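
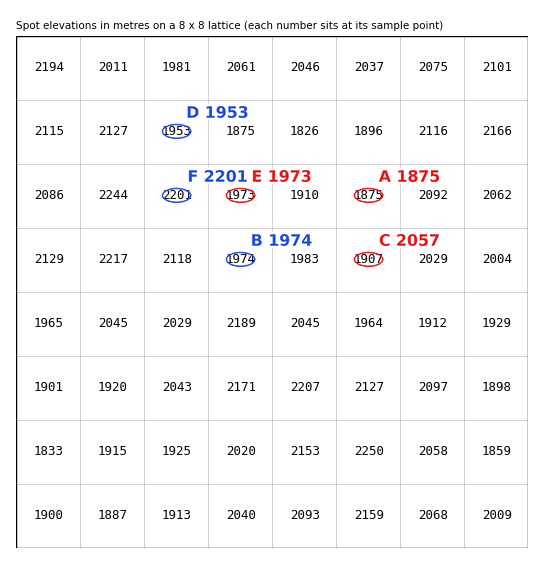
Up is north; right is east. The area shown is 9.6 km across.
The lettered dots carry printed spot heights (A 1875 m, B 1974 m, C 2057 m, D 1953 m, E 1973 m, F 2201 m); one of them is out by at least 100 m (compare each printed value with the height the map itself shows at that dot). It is C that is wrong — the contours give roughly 1907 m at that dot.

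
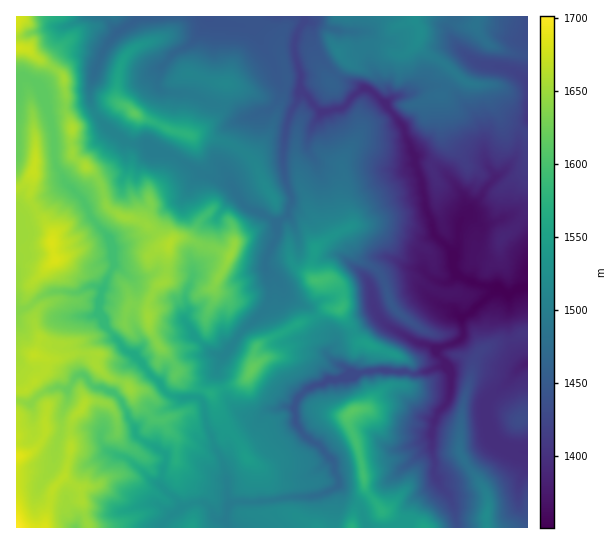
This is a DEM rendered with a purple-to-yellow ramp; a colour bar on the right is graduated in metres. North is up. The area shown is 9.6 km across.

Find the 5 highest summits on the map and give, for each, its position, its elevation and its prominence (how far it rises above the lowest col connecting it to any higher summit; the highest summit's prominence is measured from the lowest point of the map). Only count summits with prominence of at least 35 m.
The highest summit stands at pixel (51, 243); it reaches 1682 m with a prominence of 45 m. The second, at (253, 369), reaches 1618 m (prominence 68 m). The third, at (135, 114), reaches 1614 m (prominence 100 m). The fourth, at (351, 411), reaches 1611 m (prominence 113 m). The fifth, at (317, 281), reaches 1595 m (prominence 57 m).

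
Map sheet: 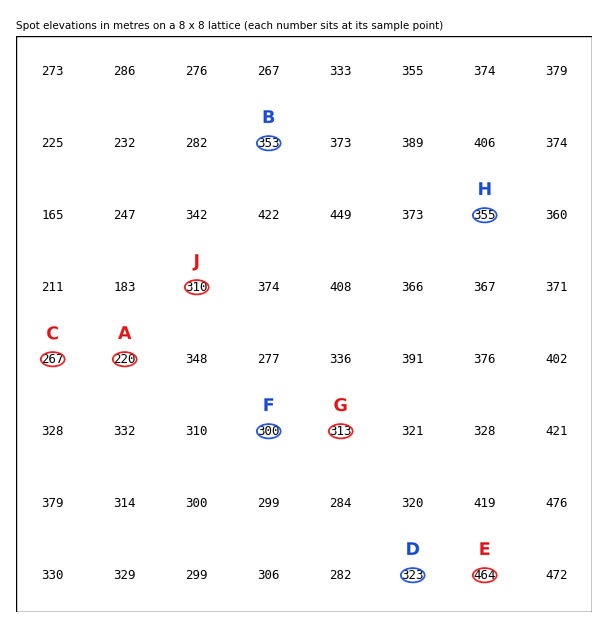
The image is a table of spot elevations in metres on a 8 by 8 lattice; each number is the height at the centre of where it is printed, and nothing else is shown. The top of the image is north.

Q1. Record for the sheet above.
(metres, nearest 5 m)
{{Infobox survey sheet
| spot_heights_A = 220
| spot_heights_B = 355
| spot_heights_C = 265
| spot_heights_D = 325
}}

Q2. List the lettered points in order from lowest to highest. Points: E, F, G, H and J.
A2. F J G H E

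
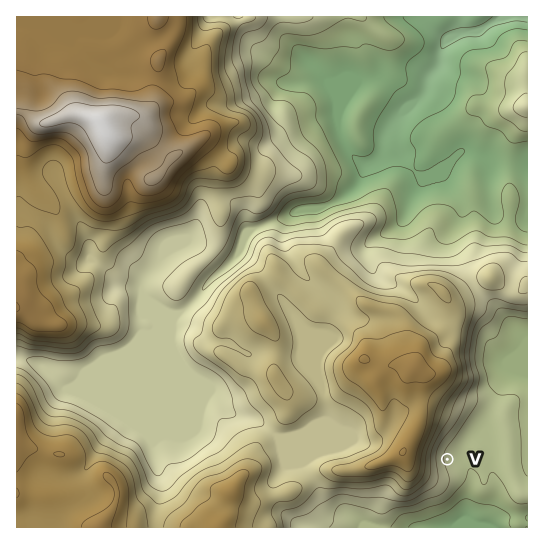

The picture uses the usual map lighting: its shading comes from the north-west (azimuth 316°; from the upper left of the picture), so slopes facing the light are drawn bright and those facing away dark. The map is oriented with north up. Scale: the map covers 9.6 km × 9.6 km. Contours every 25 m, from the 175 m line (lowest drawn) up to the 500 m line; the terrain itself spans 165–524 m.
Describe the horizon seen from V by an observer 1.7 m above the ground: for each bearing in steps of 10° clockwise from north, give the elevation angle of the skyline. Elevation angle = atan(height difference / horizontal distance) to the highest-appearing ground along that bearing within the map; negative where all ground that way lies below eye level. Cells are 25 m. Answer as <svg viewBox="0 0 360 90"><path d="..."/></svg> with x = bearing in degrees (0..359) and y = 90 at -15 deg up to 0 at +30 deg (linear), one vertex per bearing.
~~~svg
<svg viewBox="0 0 360 90"><path d="M0 50l10 4 10 3 10 3 10 1 10 0 10 0 10 0 10 0 10 0 10 0 10 0 10 0 10 2 10 1 10-2 10-1 10-2 10-2 10-3 10-2 10-2 10-3 10-2 10-3 10-3 10-2 10-2 10 0 10 0 10 0 10 1 10 2 10 3 10 3 10 4"/></svg>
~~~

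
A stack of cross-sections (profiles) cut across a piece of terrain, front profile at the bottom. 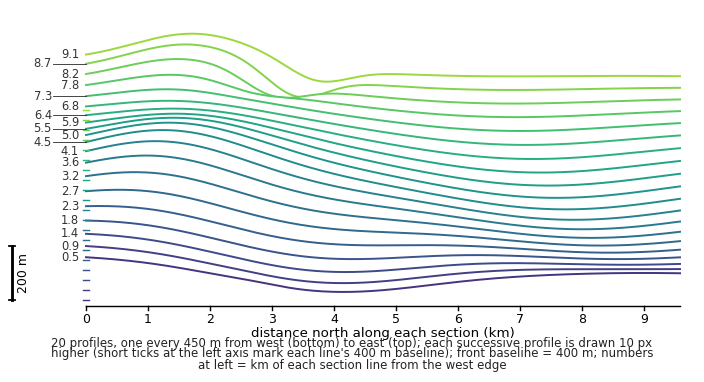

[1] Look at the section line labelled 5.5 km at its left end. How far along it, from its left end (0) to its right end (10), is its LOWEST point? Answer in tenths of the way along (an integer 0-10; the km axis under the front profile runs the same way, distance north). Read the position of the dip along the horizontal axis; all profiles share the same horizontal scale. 8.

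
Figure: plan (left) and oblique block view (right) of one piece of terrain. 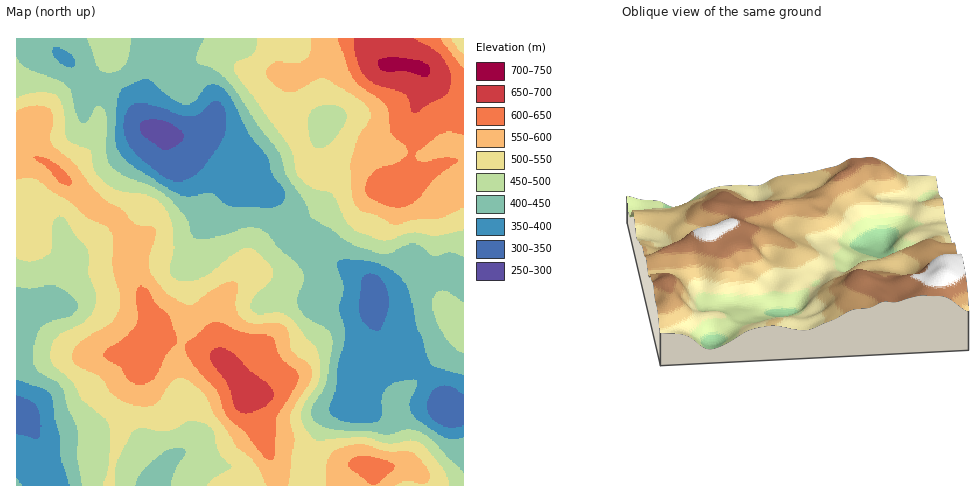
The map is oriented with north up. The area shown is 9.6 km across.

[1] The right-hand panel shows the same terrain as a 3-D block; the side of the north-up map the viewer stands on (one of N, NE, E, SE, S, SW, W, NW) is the E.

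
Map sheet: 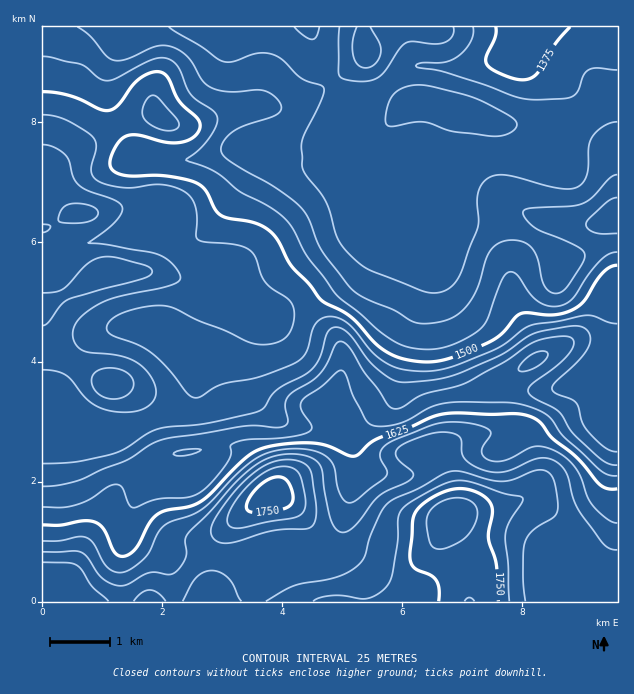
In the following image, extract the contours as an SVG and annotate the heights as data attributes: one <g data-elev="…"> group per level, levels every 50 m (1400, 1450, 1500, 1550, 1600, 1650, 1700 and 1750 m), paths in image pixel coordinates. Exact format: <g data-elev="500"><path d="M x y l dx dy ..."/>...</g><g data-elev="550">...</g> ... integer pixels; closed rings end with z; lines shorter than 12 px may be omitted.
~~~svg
<g data-elev="1400"><path d="M617 70l-19-2-8 1-6 5-6 16-6 7-9 2-28 1-20-3-31-13-42-13-26-4 1-3 5-1 24-1 12-6 7-7 6-7 2-8 0-7"/><path d="M319 27l-3 10-5 2-7-3-10-9"/></g><g data-elev="1450"><path d="M617 175l-7 3-17 18-10 7-12 3-41 2-7 3 3 8 9 9 39 17 7 4 3 4 1 5-3 6-19 27-9 2-4-1-4-4-4-8-5-24-8-11-11-4-13 0-9 4-6 7-5 9-9 30-6 10-7 9-9 7-11 4-15 2-12 0-22-13-29-12-12-7-30-39-6-11-8-22-9-12-23-19-42-23-13-11-1-4 1-6 10-12 10-6 30-9 8-5 1-3 0-4-6-8-6-4-7-3-33 2-18-5-9-7-10-17-5-7-9-7-9-3-8-1-7 2-30 13-12 0-6-5-17-20-12-8"/><path d="M357 27l-4 15 0 13 4 9 8 4 6-1 5-4 5-11-1-9-10-16"/></g><g data-elev="1500"><path d="M617 265l-6 2-7 5-8 9-12 20-13 10-18 4-26-2-6 0-5 3-12 15-10 8-28 13-20 7-21 3-24-4-12-5-10-7-30-31-28-15-13-17-17-18-13-24-9-10-15-8-25-5-8-2-6-6-10-20-6-6-12-4-21-4-41-1-7-2-6-4-2-6 3-10 6-12 7-5 11-1 26 7 13 1 14-3 8-8 2-6-2-6-19-19-10-22-5-5-9-2-13 5-9 8-15 20-9 5-9-1-20-10-12-4-25-3"/></g><g data-elev="1550"><path d="M617 452l-6-1-6-3-17-16-6-9-4-16-3-5-18-8-5-4 0-3 3-5 23-21 10-13 2-6 0-6-3-6-4-3-12-1-33 6-11 5-27 18-42 19-22 6-32 2-10-2-14-9-12-11-19-26-8-6-6-1-4 2-4 4-7 24-7 11-8 7-28 15-6 6-6 11-5 4-52 12-50 6-12 5-23 16-16 5-33 7-31 2"/><path d="M43 370l13 1 9 4 6 5 17 20 15 9 12 3 13 0 11-1 9-5 7-7 1-9-4-11-7-10-9-7-11-5-13-3-23-2-7-2-8-8-1-6 0-6 3-8 6-6 19-13 18-7 50-10 9-4 2-5-2-6-6-7-14-9-49-10-21-2 16-11 11-10 7-9 0-6-7-7-26-9-9-5-6-8-5-16-4-7-10-7-12-3"/></g><g data-elev="1600"><path d="M617 476l-9-1-9-6-36-33-11-16-5-5-12-6-15-5-17-2-57 1-16 5-30 15-15 3-12-1-5-2-3-5-12-22-7-21-5-5-4 2-14 13-18 12-4 5 0 7 10 15 1 3-1 3-5 3-12 3-47 4-15 4-2 3 1 9-6 10-17 20-12 9-11 3-28 1-24 9-5-5-6-16-3-2-4-1-8 3-18 13-12 4-15 3-19 0"/><path d="M177 456l15-2 9-4-8-1-14 2-5 2-1 1z"/><path d="M519 370l7 1 12-5 9-8 1-3-1-3-8-1-9 4-9 9z"/></g><g data-elev="1650"><path d="M617 523l-10-4-14-13-6-10-10-25-7-9-10-8-13-6-11-2-7 2-24 12-8 2-7-2-6-3-2-6 2-6 7-10-1-5-15-6-24-2-21 4-34 13-11 6-4 5-1 6 7 15 0 4-29 24-8 4-4-1-5-6-3-9-5-22-4-6-6-5-13-4-17-1-16 1-15 5-21 15-29 30-10 9-11 6-21 7-7 4-6 8-11 22-10 10-11 6-9 0-8-4-5-7-9-17-8-7-7 0-20 4-16 0"/></g><g data-elev="1700"><path d="M109 601l-17-14-10-17-5-5-9-2-25-1"/><path d="M166 601l-8-8-9-3-7 3-8 8"/><path d="M241 601l-12-22-8-6-9-2-9 1-6 5-6 8-8 16"/><path d="M525 601l-2-27 0-22 2-11 7-10 22-14 4-7-1-12-3-18-4-7-8-3-8 1-20 8-11 2-13-1-32-9-7 0-8 3-25 15-25 10-7 6-6 9-9 20-7 24-10 10-19 9-42 9-27 15"/><path d="M221 543l14-1 37-11 33-2 7-3 4-7 0-12-4-32-4-9-12-6-16 0-15 5-16 12-20 21-16 25-2 6 1 6 3 5z"/></g><g data-elev="1750"><path d="M498 601l-2-37-8-26 4-24-1-9-4-6-8-6-9-3-10-1-15 2-16 8-11 9-5 11-3 34 1 9 5 7 14 6 6 5 3 8 0 13"/><path d="M249 511l7 2 13-2 12-2 8-3 3-4 1-6-2-7-3-8-5-3-6-1-8 2-7 5-8 8-6 9-2 6z"/></g>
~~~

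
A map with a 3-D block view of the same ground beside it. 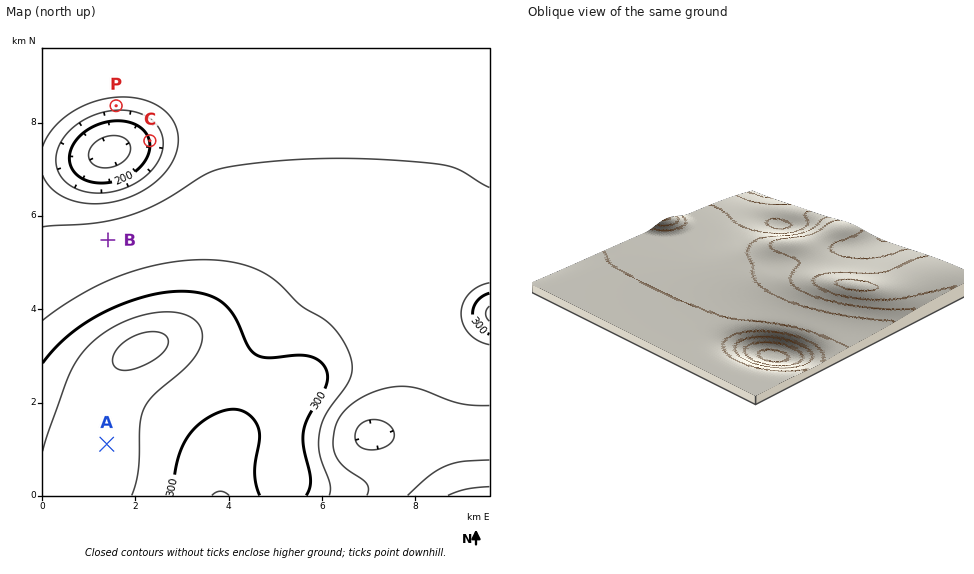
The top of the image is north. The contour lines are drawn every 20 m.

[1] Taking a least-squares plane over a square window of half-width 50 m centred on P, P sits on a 4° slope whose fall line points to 176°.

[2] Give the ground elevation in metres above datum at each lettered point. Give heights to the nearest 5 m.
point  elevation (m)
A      330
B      265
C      200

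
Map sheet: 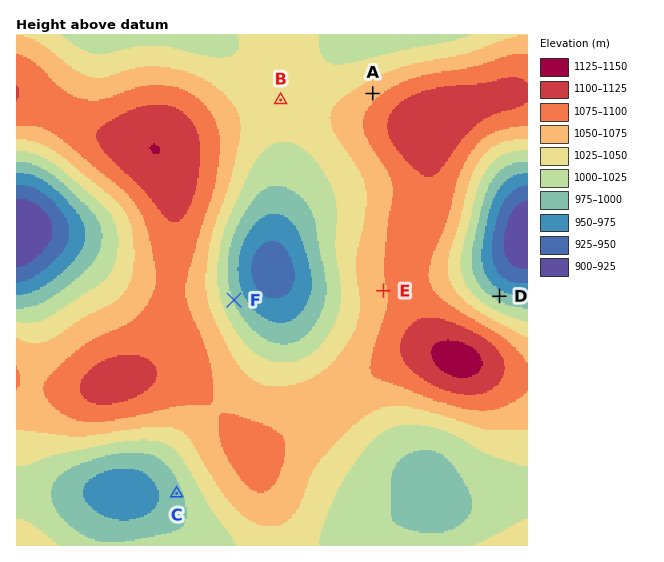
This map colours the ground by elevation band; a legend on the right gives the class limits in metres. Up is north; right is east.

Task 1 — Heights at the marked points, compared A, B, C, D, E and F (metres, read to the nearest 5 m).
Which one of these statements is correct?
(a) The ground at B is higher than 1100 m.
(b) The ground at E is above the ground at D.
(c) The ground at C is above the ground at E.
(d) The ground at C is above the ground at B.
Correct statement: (b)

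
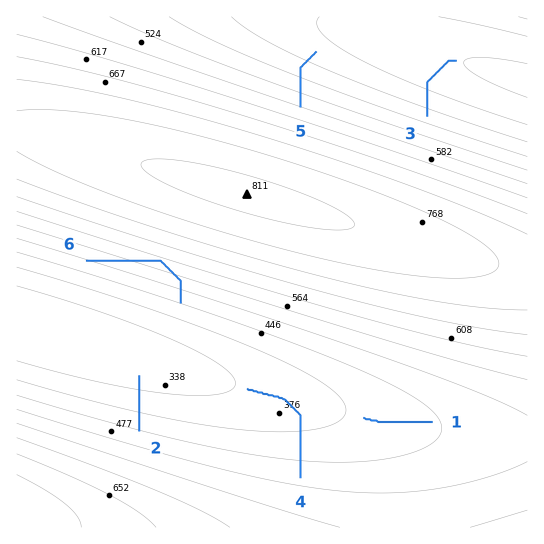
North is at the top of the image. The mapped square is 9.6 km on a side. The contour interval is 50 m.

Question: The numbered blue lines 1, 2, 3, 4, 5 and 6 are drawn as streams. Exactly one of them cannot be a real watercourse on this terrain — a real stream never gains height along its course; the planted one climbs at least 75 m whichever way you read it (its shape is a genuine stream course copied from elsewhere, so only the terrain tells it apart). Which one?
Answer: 6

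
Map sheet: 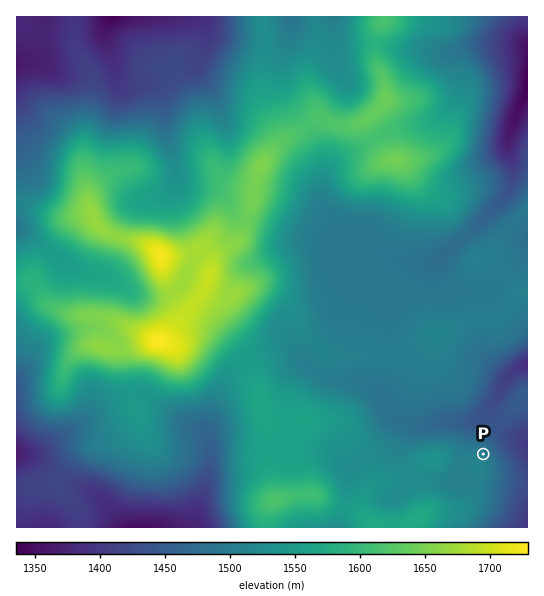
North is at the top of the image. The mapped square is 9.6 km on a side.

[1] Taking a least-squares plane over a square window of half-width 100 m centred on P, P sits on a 7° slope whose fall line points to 46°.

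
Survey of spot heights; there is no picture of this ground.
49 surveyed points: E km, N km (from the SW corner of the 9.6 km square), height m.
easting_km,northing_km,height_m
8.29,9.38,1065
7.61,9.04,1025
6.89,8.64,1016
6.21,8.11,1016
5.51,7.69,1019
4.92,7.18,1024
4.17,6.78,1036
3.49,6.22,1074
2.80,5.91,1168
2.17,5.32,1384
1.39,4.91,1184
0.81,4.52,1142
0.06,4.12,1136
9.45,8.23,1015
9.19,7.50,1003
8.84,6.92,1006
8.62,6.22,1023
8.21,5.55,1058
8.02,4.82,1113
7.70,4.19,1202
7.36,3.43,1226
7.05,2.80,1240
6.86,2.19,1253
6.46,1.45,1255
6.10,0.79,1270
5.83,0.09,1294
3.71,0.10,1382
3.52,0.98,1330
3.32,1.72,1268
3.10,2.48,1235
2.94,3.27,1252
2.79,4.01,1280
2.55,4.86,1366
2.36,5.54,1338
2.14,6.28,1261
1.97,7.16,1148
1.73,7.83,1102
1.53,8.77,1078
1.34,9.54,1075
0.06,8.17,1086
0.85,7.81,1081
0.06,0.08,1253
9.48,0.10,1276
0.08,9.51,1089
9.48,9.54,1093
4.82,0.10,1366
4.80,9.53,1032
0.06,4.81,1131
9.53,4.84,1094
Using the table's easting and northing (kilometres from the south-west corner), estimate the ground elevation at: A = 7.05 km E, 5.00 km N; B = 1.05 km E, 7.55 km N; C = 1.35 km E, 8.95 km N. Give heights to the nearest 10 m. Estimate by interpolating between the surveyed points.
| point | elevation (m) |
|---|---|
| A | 1080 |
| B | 1090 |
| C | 1080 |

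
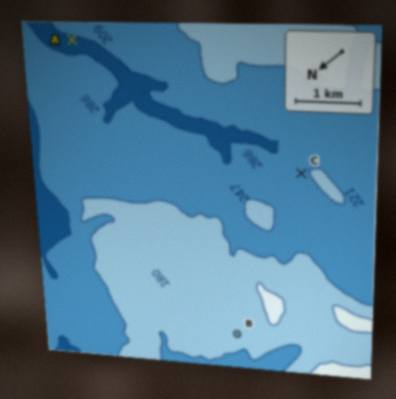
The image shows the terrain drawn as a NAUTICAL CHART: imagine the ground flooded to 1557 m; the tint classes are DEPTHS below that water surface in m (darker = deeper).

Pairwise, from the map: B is higher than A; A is lower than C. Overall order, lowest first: A C B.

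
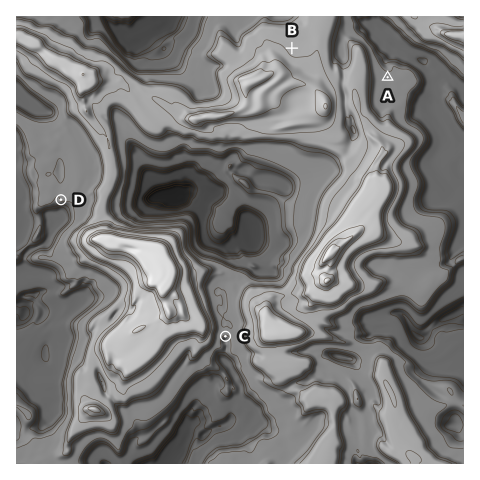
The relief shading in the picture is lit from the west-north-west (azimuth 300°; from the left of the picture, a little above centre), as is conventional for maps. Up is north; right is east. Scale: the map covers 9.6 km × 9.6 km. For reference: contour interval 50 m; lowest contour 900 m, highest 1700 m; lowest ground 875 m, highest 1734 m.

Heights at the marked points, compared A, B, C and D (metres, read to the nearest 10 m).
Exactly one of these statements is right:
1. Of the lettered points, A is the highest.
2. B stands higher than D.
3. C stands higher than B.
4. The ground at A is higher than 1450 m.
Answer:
2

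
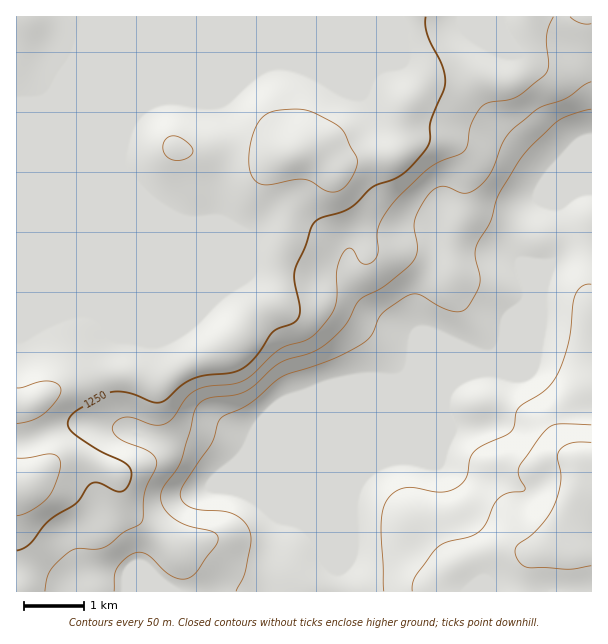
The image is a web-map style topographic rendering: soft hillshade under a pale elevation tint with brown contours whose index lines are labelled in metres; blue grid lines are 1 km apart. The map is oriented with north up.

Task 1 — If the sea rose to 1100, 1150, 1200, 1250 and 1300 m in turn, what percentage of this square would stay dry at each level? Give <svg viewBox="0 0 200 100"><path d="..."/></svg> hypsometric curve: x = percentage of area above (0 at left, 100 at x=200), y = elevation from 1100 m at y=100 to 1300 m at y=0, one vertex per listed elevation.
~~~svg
<svg viewBox="0 0 200 100"><path d="M152 100l-24-25-23-25-22-25-76-25"/></svg>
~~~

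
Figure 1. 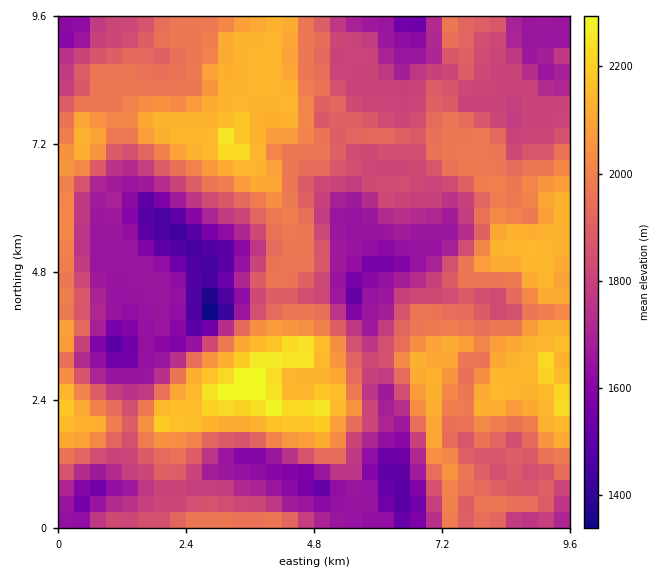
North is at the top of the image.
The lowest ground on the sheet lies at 1330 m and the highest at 2300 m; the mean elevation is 1880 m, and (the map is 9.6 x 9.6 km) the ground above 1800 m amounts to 65.9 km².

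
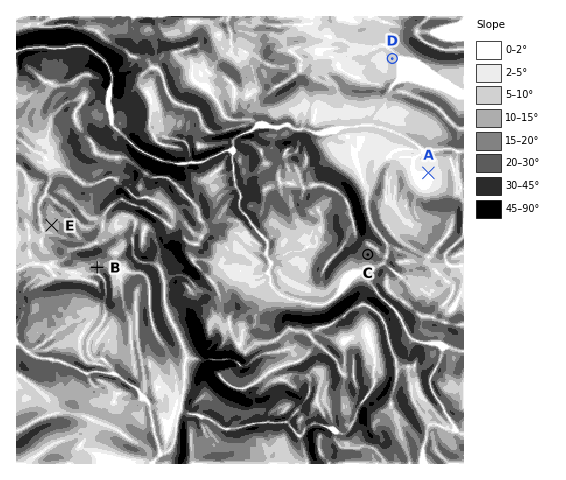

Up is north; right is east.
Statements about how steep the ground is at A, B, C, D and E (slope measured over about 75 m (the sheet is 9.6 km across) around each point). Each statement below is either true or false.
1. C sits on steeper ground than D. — true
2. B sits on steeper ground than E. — true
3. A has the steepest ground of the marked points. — false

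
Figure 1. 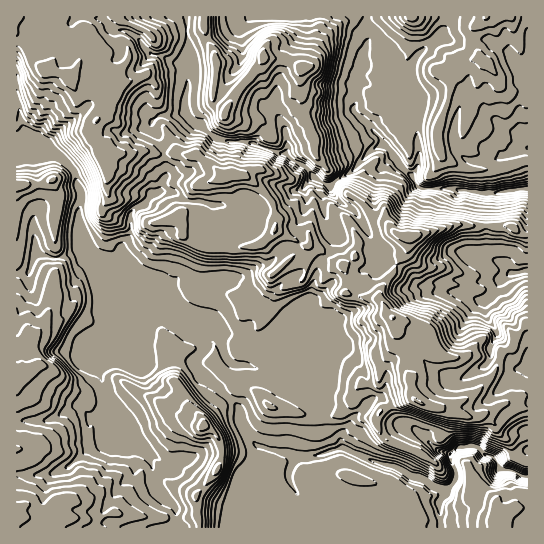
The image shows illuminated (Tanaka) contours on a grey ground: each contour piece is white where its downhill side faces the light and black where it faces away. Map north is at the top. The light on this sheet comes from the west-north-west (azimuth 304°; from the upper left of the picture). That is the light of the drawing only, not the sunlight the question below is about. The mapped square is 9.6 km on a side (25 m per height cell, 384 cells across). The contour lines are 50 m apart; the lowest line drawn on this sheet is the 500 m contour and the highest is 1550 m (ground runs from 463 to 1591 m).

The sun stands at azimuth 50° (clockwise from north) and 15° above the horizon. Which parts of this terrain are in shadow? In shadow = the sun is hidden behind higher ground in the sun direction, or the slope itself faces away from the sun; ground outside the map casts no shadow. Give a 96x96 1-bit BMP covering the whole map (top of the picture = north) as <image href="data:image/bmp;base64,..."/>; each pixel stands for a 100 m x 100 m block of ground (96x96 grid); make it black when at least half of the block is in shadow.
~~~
<image width="96" height="96" href="data:image/bmp;base64,Qk2+BAAAAAAAAD4AAAAoAAAAYAAAAGAAAAABAAEAAAAAAIAEAAATCwAAEwsAAAIAAAAAAAAA////AAAAAAAAAAADwAAAAAAAmYAAAAADwAAAAAAAiAAAAAAHgAAAAAABgAAAAAAHgAAAAAABoIAAAAAPwAAAAAAB4IAAAAAPgAAAAAAB4AAAAAAfAAAAAAAB4AAAAAAQAAAAAAB/8AAAAAAgAAAAAAH/+AAAAAAAGAAAAAf/eH4AAAAAGAAAAH//cP8AAABw+AAAB//+cP8AAAA/+AAAH//8//wAAAB//AAOf//z//gAAAD//AAff//P//gAAAH//AMAH/////gAAAP//AwAH/////AAAAf/+BgAD////+AAAAf74DwAD////8AAAAfwAH/4P////wMAAAfwAH/4A///+AEAAAfwAH8AAf//AAAAAAfgAH4ABP/4AAAAAA/AAHwADv/gAAAAAB8AAfgAAP/AAAAAADwAAYAAAP+AAAAAAHgcAwAABP+AAAAAAGAYBgAAD/+AAAAAAAAACAAAP/eAAAAAAAAAEAAAf/cAAAAAAAAAAAAAf/cGAAAAAAAAAAAAf+MGAMAAAAAAAAAAf/8AAEAAAAAAAAAAf/wAAEAAAAAAAAAAf/wAAEAAAAAAAAAAf/wAAHgAAAAAAAAEf/wAAHgAAAAAAAAH//wAAHAAAAAAAAAH//wAAGYAAAAAAAAD//wAAEwAAAAAAQAD//AAAAgAAAAAAMAH//gAAAAAAAAAAP/v//AAAAIAAAAAAH///AAAAAAAAAH/4D//8AAAAAAAAA///78B+AAAAAAAAB////8A/AAAAAAAAB////4A/AAwAAAAA/////wAWAAgAA8AA/////4AAAAAACEGAf////4AABwAA/wPff////4AAB8AD/4Of///4AwAAD+Af/8cf///gAAABz/A//8ef//+AAAABz8B//4c///4AAAADj4AHvwY///YAAAADnwAAAAA/8cAAAAADOAAAAAA/wYAAAAAAMAAAAAA/wAAAAAAA8gAAAAA/wBAAAEAD4AAAAAB/4AH+AYAHwAAAAAB/4A//3wAHAAA//AF/4Bf//wAGAA///4E/4AfBvAz6AA///8A/4AYAEGD4AB+//8f/4Af8AAD4AD4eAA//wAf8AAPwAH8AAB//wAf4AAfgAP+AAD//gAPAAA/AAP+AAD//gAAAAH/AAe+AAD//AAAAA/+AA++AAD//AAAD/88AA8+AAD/+AAAf/48AB4eAAD/+AAAfyA4ADwcAAD/8AAA/wB4ADgcAAD/+AAB/gBwAPAMAAD/8AAB/gAwAOAAAAD/4AAB/ABgAIAAAAD/4ADB+ABgAIAAAAD/4ADB+ABgAIAAAAD/4ADB+ADgAIAfAAD/wADB+ADwAAAfAAD/wAAB+AD4AAA/AED9AAAB+AB4AAAeAAD4AAAA+GB4AAAcAADwAAAA+HB4AAAIAADgAAAA+DwAAMAAAADAAADA+DwAAPgAAADAAAHw8BwAAH8AAACAAAHA8AwAAH/AAAAAAAOB4AAAAD/wMAAAAAeB4AAAAD/wOAgAAH4A4AAAAD/wAAgAAHgA4AAAAD/gAAgAAOAAYAAAAB/AAAA="/>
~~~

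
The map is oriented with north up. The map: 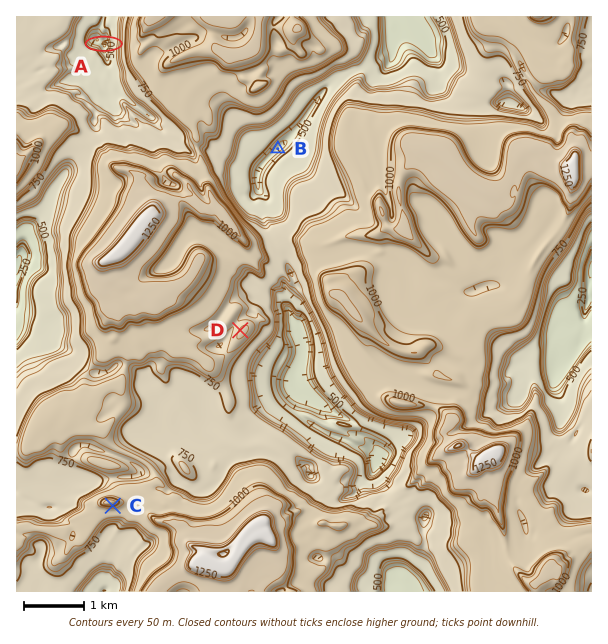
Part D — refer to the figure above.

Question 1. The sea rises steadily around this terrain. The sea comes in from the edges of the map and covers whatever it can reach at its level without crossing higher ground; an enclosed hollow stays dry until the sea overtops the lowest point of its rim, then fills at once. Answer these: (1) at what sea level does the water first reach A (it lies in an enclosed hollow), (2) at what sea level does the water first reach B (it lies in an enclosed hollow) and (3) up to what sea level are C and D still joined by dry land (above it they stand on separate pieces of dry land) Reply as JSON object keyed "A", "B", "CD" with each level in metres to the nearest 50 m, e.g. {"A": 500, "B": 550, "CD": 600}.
{"A": 500, "B": 550, "CD": 850}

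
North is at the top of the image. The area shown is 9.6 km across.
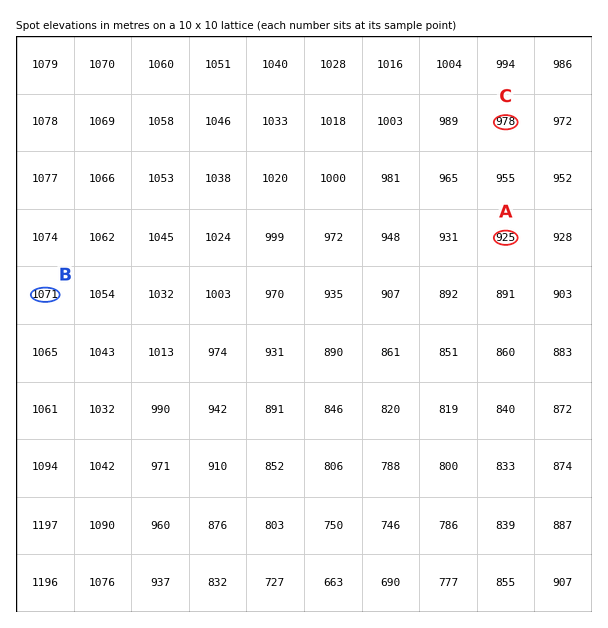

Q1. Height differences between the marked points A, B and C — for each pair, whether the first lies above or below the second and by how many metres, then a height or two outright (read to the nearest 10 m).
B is above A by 150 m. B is above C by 90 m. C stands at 980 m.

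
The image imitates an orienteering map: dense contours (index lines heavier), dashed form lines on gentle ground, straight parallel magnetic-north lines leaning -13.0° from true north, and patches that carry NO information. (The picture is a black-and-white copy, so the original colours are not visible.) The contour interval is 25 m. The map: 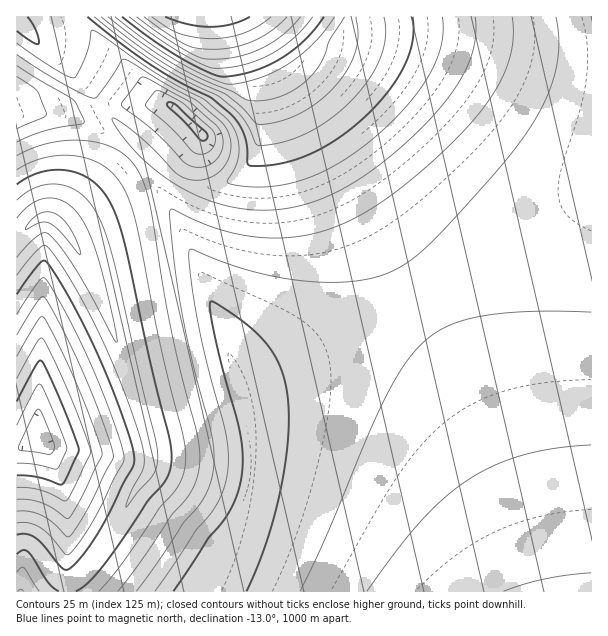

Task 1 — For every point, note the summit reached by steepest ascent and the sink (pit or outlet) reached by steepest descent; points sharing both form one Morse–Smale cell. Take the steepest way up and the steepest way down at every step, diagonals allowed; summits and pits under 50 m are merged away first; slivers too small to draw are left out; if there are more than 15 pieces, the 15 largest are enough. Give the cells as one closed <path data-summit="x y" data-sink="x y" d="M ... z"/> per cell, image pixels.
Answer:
<path data-summit="591 591" data-sink="195 591" d="M591 192l-19 13-69 39-122 74-72 36-69 29 13 57 0 36-3 16-14 33-16 23-22 39-1 5 395-1z"/><path data-summit="209 17" data-sink="195 591" d="M591 16l-355 1 23 66 1 57-8 22-12 13-15 9-10 3-20 0-21-9-31-30-9 10 28 34 26 51 26 63 25 78 90-40 52-26 122-74 69-39 20-14z"/><path data-summit="53 219" data-sink="195 591" d="M134 157l-62 55-11 13 18 26 24 52 42 125 6 34-3 11-16 22-14 27-20 30-21 25-10 5 1 10 127 0 49-82 9-34 0-36-3-18-36-116-20-49-24-50-18-28z"/><path data-summit="53 219" data-sink="38 438" d="M48 217l-6 0-10 6-16 16 0 304 8-2 8 3 11 13 9 15 7 6 9 4 9-5 11-11 26-36 18-35 16-22 3-18-3-17-16-54-41-109-23-41-11-12z"/><path data-summit="209 17" data-sink="201 134" d="M236 16l-219 0-1 8 62 54 16 15 8 15 72 70 21 9 20 0 19-7 13-12 11-18 2-10-1-57z"/><path data-summit="53 219" data-sink="17 116" d="M53 114l-29 0-8 2 1 122 15-15 10-6 11 1 7 6 73-66-13-14-27-18-24-10z"/><path data-summit="209 17" data-sink="17 116" d="M18 25l-2 1 0 88 37 0 30 7 30 17 21 19 8-10-40-39-8-15-16-15z"/><path data-summit="53 219" data-sink="21 591" d="M24 541l-8 4 0 46 50 1 1-10-8-4-7-6-9-15-11-13z"/>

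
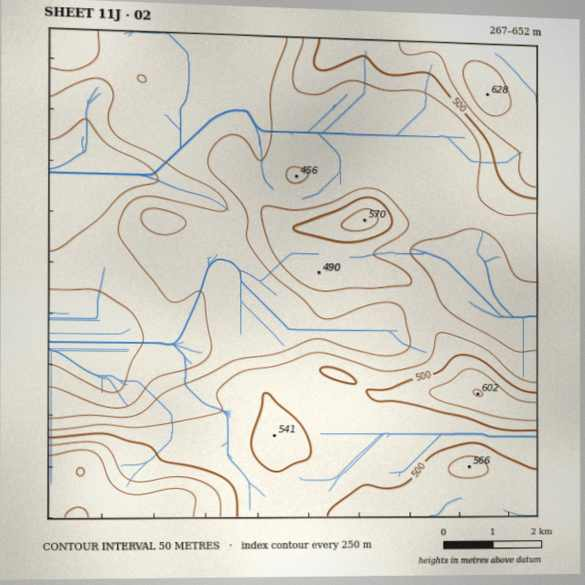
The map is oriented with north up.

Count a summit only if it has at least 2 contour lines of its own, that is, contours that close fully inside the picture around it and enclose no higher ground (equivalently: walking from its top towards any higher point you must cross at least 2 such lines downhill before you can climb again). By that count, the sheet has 1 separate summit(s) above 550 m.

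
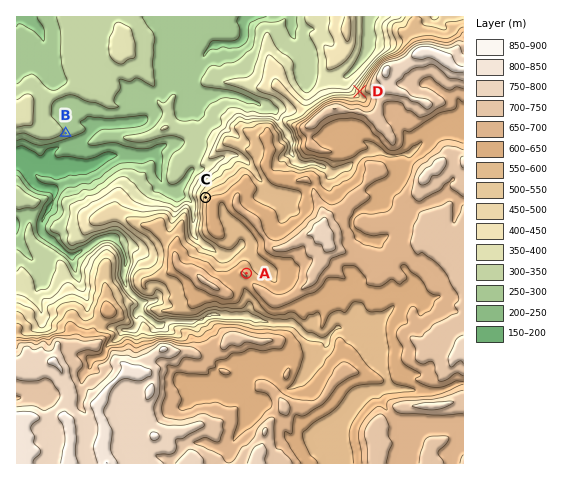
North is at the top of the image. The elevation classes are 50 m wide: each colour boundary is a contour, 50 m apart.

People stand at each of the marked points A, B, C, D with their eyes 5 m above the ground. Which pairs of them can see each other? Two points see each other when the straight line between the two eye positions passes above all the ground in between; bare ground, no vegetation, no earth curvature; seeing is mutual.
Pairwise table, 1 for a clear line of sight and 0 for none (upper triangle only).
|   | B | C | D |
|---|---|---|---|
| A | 0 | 0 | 0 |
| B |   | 1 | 1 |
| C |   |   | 0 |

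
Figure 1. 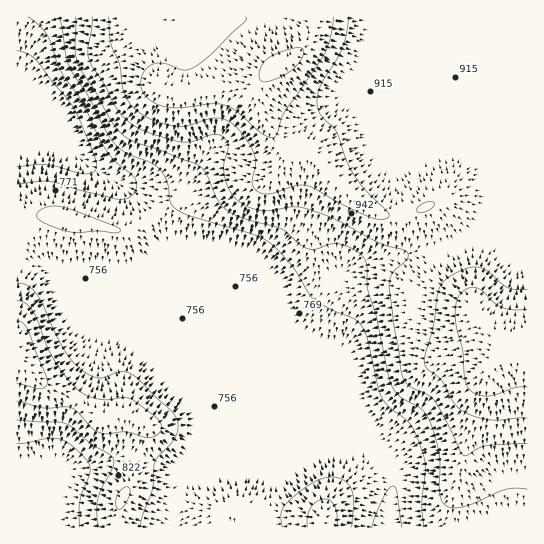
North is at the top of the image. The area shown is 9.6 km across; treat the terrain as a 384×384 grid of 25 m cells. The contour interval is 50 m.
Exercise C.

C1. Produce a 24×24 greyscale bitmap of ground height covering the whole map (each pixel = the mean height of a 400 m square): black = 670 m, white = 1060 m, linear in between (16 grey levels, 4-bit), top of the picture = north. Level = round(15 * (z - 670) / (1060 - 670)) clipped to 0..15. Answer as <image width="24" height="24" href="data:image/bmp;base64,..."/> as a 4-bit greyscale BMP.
<image width="24" height="24" href="data:image/bmp;base64,Qk2WAQAAAAAAAHYAAAAoAAAAGAAAABgAAAABAAQAAAAAACABAAATCwAAEwsAABAAAAAAAAAAAAAAABEREQAiIiIAMzMzAERERABVVVUAZmZmAHd3dwCIiIgAmZmZAKqqqgC7u7sAzMzMAN3d3QDu7u4A////ACIkZkNFVVeGQ0Z2ZiIkZ1REVEZ2Q0Z3dyIjVlMzMzRVQ0aIdyI0VlQzMzMzM0aJiERGd3UzMzMzNFeaqmd3h2QzMzMzRWiru4h2ZkMzMzMzRoq93ahlVDMzMzMzR6vN7pdUQzMzMzMzWKvN7oZDMzMzMzREaKvN7nQzMzMzMzRWeavN3FQzMzMzM0Vmeaq8ukQzMzMzM1ZmeJqqqVRVVEM0RWd3mZqZmVVVVEVWeIiau7qqmUREM0Vnmqq7uquqmSIhI0Zoq8vLqqqqmQABNWeIq8zLqZmZmQACaJqpvdy6mZmZmQAUiszM3ty6mZmZmQAmnN3d7uyqmZmZmQJYrN3d7/66mZmZmSNpvMzd3u7amZmZmTRpvMzd3d7bmZmZmQ=="/>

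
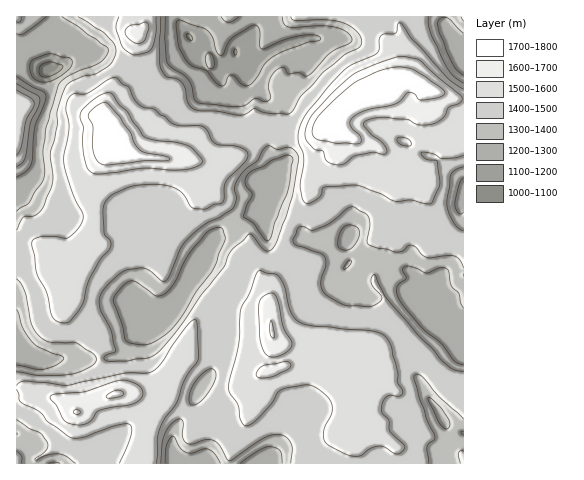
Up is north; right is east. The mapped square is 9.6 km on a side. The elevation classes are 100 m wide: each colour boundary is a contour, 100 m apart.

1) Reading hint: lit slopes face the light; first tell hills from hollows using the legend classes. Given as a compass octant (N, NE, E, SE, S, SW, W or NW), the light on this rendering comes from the W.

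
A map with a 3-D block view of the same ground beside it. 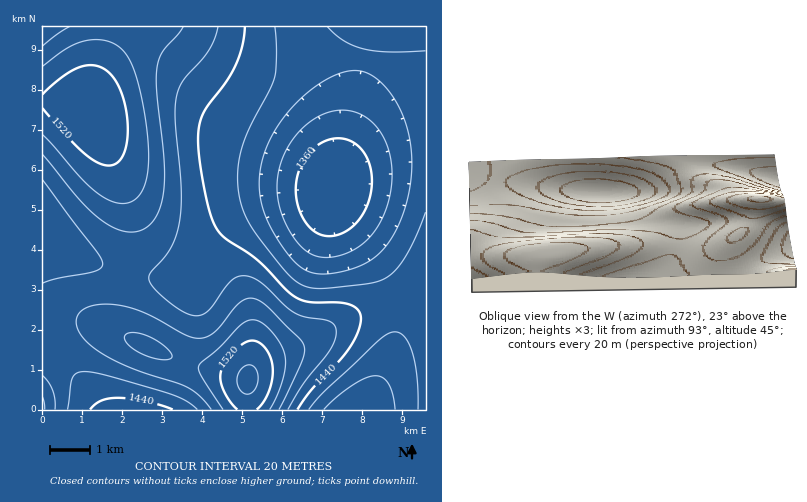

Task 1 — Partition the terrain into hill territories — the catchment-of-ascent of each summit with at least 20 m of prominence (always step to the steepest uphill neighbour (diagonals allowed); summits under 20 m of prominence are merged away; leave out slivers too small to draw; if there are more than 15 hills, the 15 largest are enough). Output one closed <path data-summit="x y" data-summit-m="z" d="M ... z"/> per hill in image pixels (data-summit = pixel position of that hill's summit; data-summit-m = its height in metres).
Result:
<path data-summit="248 380" data-summit-m="1545" d="M426 26l-55 0-14 68-24 96-15 8-58 14-24 12-19 16-14 28-7 9-10 3-22-1-48-9-34-12-40-22 0 108 30 26 30 40 324 0z"/><path data-summit="84 106" data-summit-m="1533" d="M370 26l-328 0 0 208 24 16 42 18 40 9 38 3 10-3 4-5 17-32 19-16 30-14 44-10 20-7 4-7 19-76z"/><path data-summit="42 408" data-summit-m="1504" d="M44 345l-2 65 58 0-28-40z"/>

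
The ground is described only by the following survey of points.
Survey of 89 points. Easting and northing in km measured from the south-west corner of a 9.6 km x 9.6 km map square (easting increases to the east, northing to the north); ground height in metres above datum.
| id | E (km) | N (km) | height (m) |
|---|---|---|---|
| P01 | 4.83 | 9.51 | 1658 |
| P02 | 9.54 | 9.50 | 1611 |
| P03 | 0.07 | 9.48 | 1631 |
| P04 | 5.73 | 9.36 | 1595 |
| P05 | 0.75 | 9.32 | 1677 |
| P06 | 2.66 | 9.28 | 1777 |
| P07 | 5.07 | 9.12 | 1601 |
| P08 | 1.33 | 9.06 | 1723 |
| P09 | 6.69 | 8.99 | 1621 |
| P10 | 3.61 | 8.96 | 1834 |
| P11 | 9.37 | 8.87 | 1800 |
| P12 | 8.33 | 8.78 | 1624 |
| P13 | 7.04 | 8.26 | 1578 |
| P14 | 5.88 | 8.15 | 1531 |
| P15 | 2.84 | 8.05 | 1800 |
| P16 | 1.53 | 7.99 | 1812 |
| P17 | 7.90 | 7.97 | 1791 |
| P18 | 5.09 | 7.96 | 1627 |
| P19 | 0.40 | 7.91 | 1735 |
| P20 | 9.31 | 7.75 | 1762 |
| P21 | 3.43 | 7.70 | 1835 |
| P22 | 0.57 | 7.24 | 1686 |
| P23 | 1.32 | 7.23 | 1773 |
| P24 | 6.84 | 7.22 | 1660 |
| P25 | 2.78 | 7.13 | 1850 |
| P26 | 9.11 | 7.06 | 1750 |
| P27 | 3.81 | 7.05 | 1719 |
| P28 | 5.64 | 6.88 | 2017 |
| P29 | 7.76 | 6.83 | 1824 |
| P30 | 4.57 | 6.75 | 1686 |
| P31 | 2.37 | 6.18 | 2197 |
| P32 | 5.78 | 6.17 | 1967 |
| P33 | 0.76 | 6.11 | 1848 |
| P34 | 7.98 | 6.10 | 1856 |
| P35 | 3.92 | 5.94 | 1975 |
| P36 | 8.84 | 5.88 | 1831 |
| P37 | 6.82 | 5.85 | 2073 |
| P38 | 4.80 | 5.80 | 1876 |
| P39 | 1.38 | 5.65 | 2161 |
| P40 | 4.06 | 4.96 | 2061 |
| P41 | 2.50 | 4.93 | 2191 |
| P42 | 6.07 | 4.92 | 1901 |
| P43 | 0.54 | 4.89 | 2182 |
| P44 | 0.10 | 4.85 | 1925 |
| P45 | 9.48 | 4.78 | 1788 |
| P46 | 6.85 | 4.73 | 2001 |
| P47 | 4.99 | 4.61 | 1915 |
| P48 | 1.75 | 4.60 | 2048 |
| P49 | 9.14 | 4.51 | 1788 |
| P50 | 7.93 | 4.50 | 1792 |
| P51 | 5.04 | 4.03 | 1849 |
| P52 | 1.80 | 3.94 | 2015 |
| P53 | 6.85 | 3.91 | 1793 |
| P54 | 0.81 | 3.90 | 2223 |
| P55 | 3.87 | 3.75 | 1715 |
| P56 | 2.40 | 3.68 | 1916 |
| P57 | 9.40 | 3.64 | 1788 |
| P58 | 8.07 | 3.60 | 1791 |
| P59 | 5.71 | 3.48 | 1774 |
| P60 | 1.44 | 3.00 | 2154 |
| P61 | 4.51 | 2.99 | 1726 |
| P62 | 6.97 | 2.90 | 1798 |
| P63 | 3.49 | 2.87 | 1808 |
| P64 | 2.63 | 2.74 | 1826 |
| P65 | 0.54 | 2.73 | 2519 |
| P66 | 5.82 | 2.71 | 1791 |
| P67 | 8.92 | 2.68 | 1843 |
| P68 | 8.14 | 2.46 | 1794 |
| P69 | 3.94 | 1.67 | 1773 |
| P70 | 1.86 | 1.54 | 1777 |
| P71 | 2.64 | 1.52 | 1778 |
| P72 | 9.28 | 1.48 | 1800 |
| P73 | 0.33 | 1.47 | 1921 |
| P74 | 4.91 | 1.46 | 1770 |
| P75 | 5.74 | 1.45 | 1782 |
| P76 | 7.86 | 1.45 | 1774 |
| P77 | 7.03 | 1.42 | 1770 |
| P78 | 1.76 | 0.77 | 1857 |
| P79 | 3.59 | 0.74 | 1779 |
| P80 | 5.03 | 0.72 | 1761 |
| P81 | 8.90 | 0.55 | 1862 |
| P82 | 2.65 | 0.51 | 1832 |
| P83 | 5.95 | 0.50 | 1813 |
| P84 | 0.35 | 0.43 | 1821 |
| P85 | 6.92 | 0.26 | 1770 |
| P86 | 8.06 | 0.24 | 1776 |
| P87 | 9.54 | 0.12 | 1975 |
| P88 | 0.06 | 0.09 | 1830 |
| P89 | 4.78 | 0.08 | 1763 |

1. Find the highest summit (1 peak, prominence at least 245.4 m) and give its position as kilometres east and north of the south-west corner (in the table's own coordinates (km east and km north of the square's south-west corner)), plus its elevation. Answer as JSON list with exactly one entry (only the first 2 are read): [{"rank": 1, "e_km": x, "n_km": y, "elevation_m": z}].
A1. [{"rank": 1, "e_km": 0.44, "n_km": 2.81, "elevation_m": 2536}]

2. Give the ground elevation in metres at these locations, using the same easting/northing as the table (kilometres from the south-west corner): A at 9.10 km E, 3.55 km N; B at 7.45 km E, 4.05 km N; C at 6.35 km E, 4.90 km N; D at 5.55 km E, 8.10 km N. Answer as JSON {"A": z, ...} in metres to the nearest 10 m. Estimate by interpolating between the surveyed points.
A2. {"A": 1790, "B": 1790, "C": 2020, "D": 1510}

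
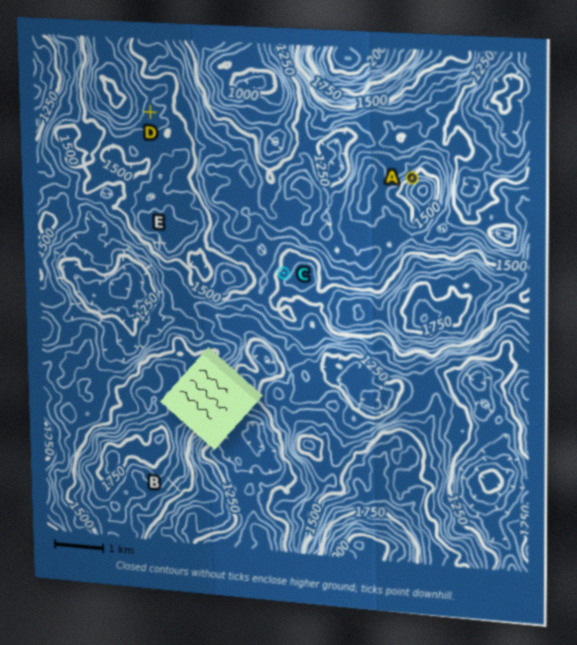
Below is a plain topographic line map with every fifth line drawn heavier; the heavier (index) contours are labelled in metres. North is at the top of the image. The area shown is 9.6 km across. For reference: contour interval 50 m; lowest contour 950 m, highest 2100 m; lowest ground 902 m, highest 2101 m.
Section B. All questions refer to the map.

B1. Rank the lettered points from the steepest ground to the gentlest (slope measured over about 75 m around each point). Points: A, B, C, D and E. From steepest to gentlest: A B E C D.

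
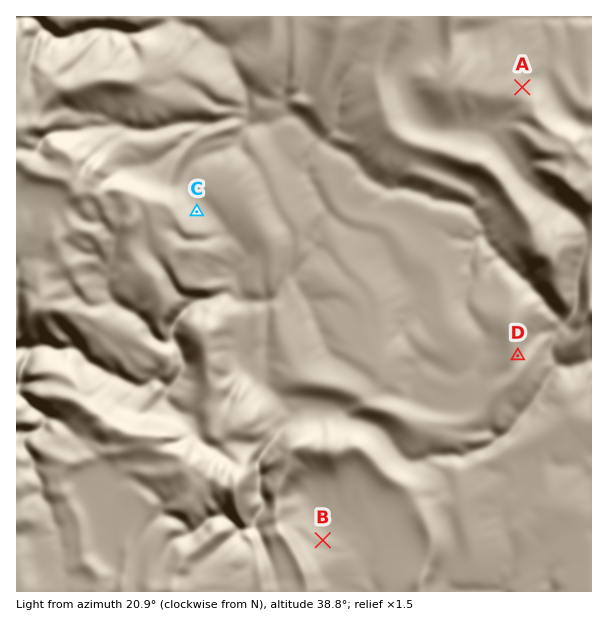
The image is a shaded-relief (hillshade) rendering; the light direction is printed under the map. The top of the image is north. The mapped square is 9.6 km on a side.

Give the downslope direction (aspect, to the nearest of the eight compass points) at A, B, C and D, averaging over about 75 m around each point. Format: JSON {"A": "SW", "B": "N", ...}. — {"A": "NE", "B": "NE", "C": "NE", "D": "E"}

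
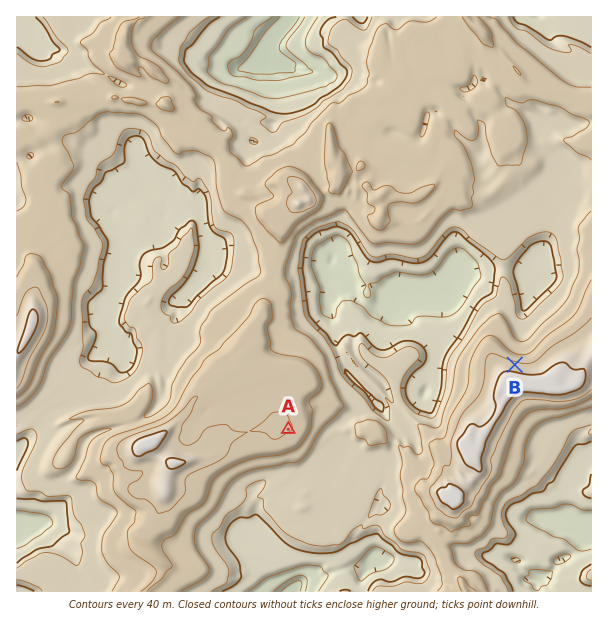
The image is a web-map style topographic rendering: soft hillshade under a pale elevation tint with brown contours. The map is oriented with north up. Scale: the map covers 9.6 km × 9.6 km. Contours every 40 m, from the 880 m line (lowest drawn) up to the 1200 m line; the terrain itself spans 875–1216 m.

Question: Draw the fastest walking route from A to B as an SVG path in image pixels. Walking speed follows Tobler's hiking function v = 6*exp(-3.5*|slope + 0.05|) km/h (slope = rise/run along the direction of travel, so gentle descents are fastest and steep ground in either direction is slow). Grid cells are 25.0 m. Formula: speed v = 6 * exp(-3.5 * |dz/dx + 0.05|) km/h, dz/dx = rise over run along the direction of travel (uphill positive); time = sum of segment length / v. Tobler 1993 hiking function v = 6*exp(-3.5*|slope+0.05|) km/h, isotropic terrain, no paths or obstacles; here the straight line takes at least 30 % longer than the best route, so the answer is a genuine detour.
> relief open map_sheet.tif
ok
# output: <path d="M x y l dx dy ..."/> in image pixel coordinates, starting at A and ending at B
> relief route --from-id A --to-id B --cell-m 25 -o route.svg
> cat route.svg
<path d="M288 429l6 3 6 0 3 2 3-2 6-6 3-1 6 0 18-9 2-2 3-1 28 0 15 7 6-3 15 0 3-1 6 3 15 0 9-5 5-9 4-4 12-6 14-14 15-7 6-6 6-3 12 0"/>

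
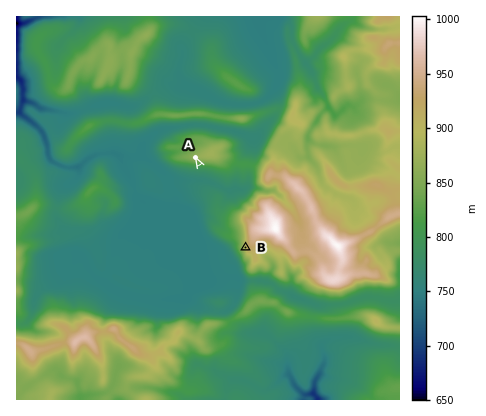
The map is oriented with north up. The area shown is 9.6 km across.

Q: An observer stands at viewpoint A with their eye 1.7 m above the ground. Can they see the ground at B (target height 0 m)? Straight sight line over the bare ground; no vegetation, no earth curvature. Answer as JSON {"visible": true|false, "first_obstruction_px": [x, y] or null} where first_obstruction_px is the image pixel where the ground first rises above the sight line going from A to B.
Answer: {"visible": true, "first_obstruction_px": null}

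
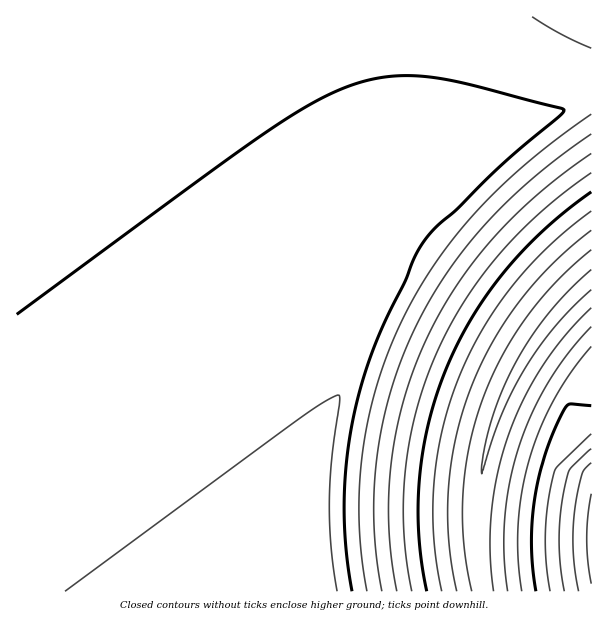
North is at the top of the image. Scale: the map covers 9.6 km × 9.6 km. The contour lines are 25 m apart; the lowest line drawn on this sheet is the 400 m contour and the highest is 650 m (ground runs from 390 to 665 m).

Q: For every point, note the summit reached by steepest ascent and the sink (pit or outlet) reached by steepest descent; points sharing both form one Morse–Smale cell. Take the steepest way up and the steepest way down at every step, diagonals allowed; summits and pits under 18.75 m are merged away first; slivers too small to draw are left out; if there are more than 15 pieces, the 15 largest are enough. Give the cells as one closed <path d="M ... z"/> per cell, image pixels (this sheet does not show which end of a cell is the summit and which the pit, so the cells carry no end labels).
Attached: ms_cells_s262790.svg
<path d="M591 16l-575 1 1 575 305-1-3-27 1-84 10-55 12-41 0-18-4-16 2-41 6-28 10-29 11-19 17-23 30-28 32-16 21-6 24-3 54-37 47-25z"/><path d="M591 96l-46 24-54 37-36 6-36 17-18 13-17 17-23 33-9 20-10 37-4 24 4 60-12 41-10 55-1 84 4 28 159-1-6-48 2-49 6-36 14-45 20-45 18-29 26-31 30-29z"/><path d="M591 280l-29 28-26 31-18 29-20 45-14 45-6 36-2 49 7 49 109-1z"/>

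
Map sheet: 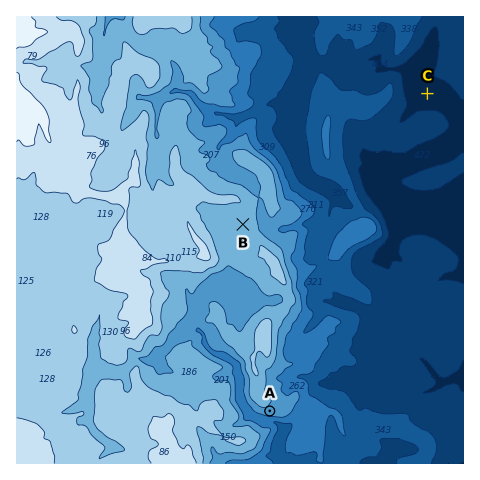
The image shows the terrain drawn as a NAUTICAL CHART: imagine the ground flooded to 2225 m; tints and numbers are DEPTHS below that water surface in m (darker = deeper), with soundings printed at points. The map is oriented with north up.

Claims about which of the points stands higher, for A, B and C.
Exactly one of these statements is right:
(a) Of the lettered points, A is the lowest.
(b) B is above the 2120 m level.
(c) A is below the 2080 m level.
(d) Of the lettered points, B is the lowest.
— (c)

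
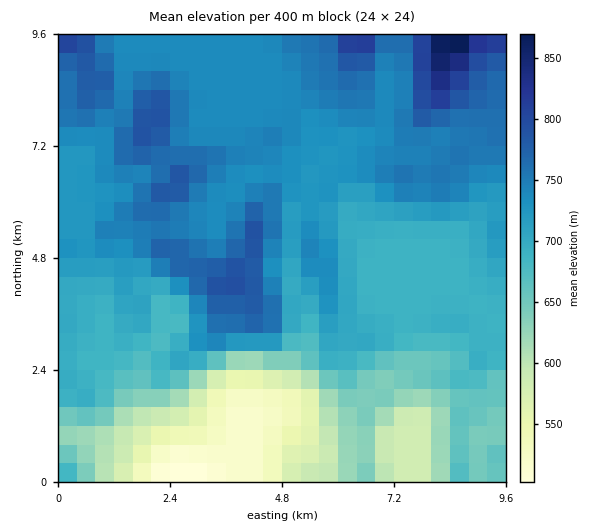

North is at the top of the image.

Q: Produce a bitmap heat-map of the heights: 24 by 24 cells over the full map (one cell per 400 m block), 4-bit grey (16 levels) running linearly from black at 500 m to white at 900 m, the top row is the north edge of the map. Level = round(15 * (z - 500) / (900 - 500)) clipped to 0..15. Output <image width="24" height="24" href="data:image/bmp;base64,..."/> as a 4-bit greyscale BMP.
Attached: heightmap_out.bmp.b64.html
<image width="24" height="24" href="data:image/bmp;base64,Qk2WAQAAAAAAAHYAAAAoAAAAGAAAABgAAAABAAQAAAAAACABAAATCwAAEwsAABAAAAAAAAAAAAAAABEREQAiIiIAMzMzAERERABVVVUAZmZmAHd3dwCIiIgAmZmZAKqqqgC7u7sAzMzMAN3d3QDu7u4A////AHVDEAABETNFVDNGZmVDIQERESM1UzNWVlVDMiERESJFUzNWVWZkQzIRERJFVDNWZnd1VUMhERJFVVVWZnd2Z2UyIzRmZWZndnd3Z4dlVVZ3dmZmd3d3d3mYiHeIh3d3d4d3h3iqqoeId3d3d4d4h3mqqoeYd3d3d4h4h5q7uXiYd3d3d4iIiaqruYmYd3d3eJiZmqqauYmYd3d3iIiZmpmauomHd3d3iIiZqpmZqYiHiIiIiIiZq6mZmZiYiZmZiIiZmrqZmZiJmampmYiaqqqpmZmJmZmamZmaupmZmZmZmZmaqqqZu6mZmZmZmZqqqqqpq6mZmZmaqZvLqqqpqpmZmZmqqZvcqqupmZmZmZqruazdu7uZmZmZmZqsyqvuzA=="/>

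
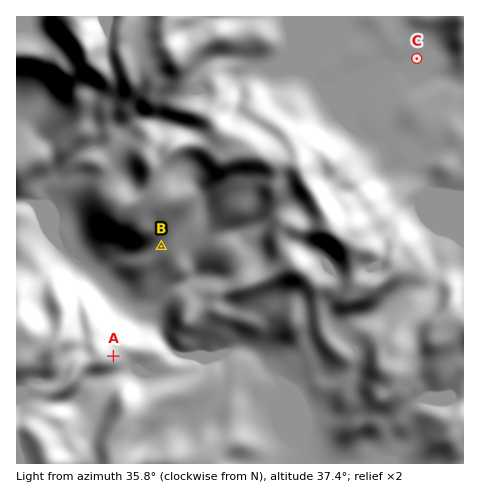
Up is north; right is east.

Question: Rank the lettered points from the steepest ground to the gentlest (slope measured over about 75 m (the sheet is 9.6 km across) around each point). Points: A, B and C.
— A B C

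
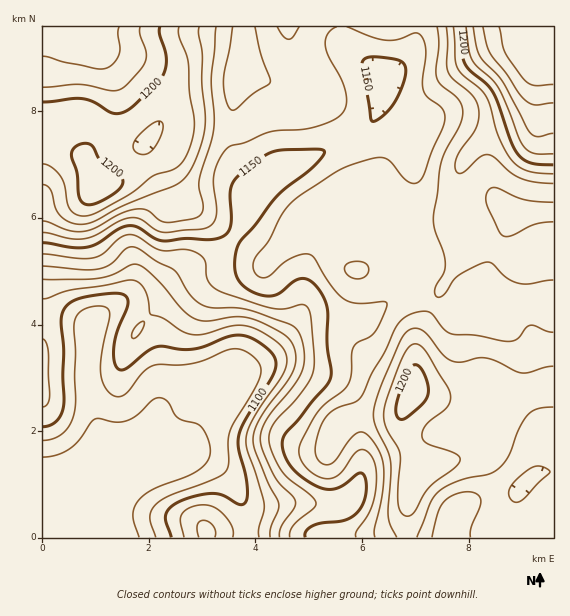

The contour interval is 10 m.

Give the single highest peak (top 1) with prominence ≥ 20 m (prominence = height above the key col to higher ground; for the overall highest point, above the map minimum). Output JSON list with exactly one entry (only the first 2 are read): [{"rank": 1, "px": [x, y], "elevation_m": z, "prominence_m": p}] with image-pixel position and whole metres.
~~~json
[{"rank": 1, "px": [413, 391], "elevation_m": 1205, "prominence_m": 36}]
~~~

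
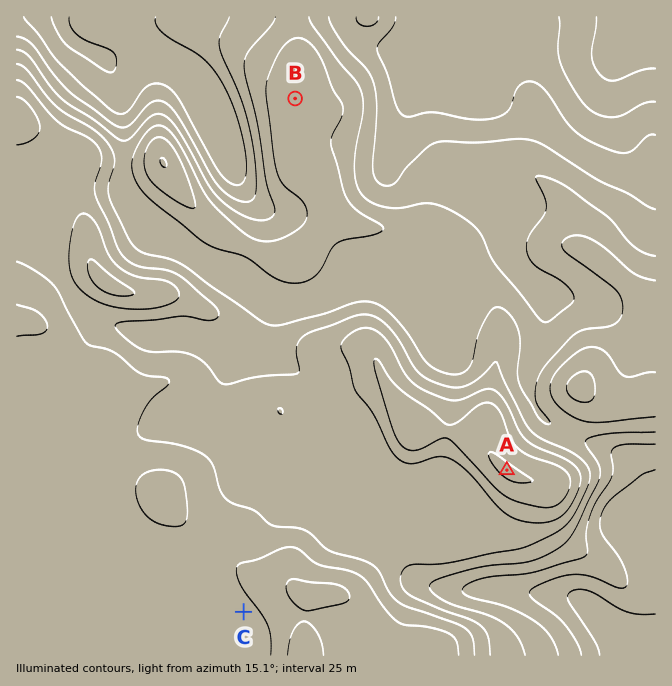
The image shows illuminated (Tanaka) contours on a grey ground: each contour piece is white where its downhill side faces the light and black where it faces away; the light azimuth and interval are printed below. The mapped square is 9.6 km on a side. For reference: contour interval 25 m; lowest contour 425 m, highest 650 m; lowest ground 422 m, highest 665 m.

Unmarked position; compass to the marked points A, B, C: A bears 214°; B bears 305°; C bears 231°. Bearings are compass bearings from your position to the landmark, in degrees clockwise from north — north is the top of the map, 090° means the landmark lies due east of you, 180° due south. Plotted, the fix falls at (609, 318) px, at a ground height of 545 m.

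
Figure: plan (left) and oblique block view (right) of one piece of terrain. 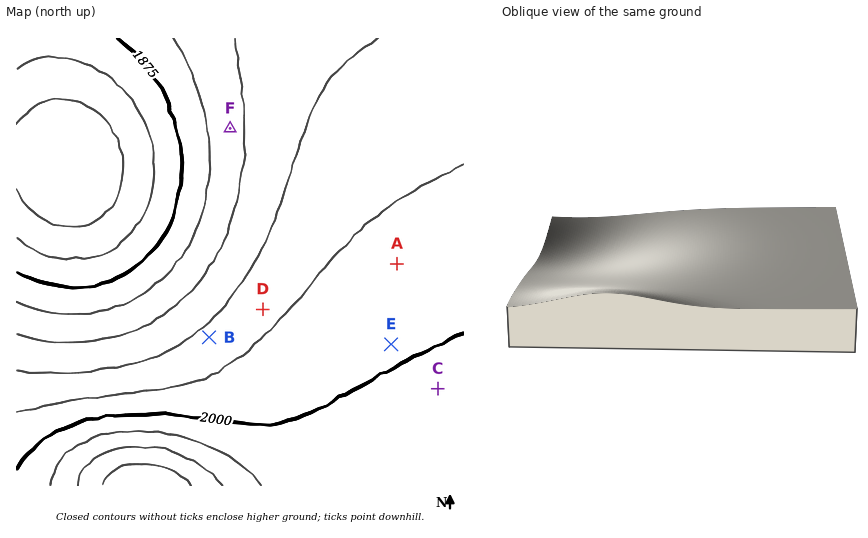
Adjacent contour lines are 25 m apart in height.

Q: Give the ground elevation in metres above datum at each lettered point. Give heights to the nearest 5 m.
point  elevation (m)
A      1985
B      1955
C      2005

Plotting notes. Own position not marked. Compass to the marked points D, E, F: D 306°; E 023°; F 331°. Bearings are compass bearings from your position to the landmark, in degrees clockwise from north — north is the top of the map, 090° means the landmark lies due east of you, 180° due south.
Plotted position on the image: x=373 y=388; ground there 2000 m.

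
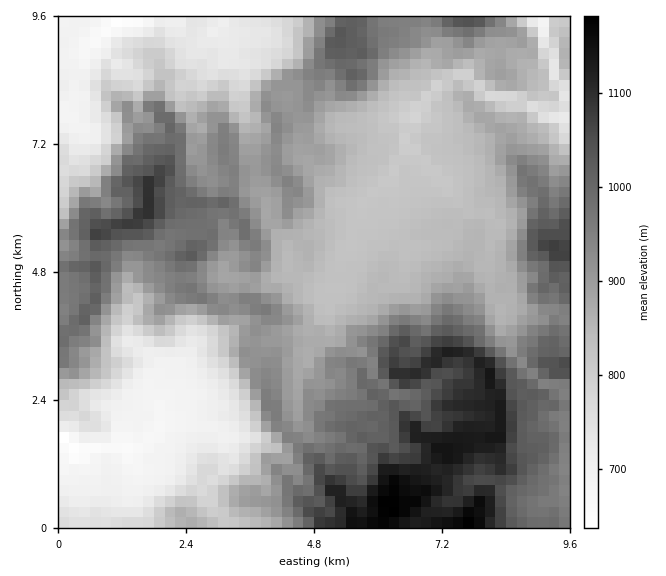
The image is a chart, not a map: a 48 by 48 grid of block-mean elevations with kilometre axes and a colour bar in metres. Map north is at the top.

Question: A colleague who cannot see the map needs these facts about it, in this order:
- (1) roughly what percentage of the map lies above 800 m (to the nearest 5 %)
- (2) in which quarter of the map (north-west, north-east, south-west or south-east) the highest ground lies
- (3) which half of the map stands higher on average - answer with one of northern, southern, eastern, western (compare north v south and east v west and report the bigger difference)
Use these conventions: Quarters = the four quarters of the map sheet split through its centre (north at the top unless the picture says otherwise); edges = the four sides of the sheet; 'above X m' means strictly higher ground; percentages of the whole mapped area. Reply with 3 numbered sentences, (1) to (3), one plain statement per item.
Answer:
(1) Ground above 800 m makes up about 80 % of the sheet.
(2) The highest ground is in the south-east quarter.
(3) The eastern half stands higher on average than the western half.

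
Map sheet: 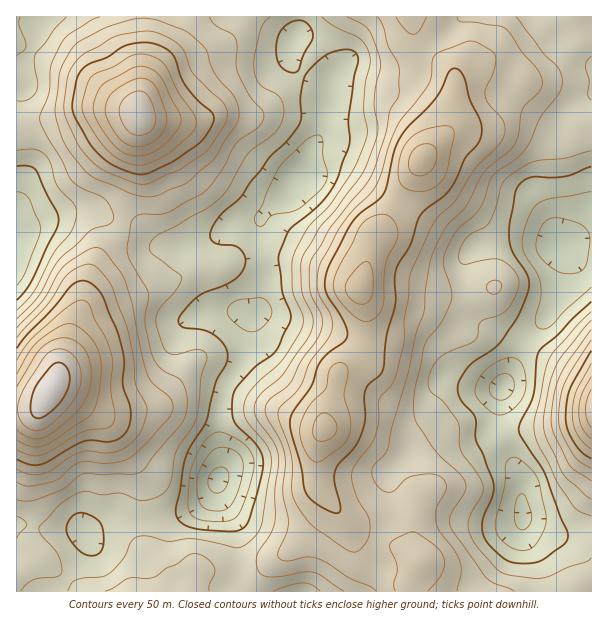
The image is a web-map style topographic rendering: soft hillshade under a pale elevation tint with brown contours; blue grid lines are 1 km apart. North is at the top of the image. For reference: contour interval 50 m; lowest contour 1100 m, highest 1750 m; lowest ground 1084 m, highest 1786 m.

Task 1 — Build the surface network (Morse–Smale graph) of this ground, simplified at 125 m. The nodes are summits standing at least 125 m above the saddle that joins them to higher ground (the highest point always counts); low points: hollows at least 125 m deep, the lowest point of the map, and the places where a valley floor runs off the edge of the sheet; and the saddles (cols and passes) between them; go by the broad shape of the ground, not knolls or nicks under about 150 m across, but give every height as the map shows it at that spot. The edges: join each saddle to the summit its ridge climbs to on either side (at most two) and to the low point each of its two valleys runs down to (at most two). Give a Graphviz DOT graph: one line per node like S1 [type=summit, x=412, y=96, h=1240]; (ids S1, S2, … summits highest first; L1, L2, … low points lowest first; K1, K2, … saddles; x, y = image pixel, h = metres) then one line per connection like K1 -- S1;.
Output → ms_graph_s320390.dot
graph terrain {
  S1 [type=summit, x=51, y=390, h=1786];
  S2 [type=summit, x=138, y=114, h=1741];
  S3 [type=summit, x=591, y=410, h=1687];
  S4 [type=summit, x=422, y=159, h=1626];
  L1 [type=low, x=218, y=480, h=1084];
  L2 [type=low, x=558, y=245, h=1115];
  L3 [type=low, x=17, y=239, h=1155];
  K1 [type=saddle, x=378, y=542, h=1444];
  K2 [type=saddle, x=426, y=50, h=1442];
  K3 [type=saddle, x=123, y=221, h=1355];
  K4 [type=saddle, x=66, y=579, h=1297];
  K5 [type=saddle, x=591, y=525, h=1292];
  K6 [type=saddle, x=225, y=384, h=1237];
  K1 -- S4;
  K1 -- L1;
  K1 -- L2;
  K2 -- S4;
  K2 -- L1;
  K2 -- L2;
  K3 -- S1;
  K3 -- S2;
  K3 -- L1;
  K3 -- L3;
  K4 -- S1;
  K4 -- S4;
  K4 -- L1;
  K5 -- S3;
  K5 -- S4;
  K5 -- L2;
  K6 -- S1;
  K6 -- S4;
  K6 -- L1;
}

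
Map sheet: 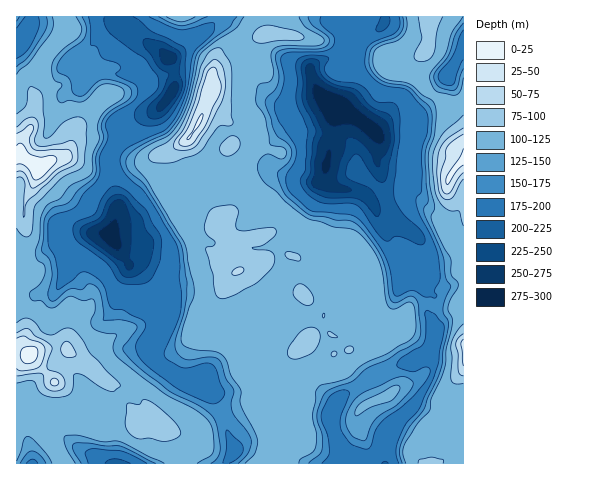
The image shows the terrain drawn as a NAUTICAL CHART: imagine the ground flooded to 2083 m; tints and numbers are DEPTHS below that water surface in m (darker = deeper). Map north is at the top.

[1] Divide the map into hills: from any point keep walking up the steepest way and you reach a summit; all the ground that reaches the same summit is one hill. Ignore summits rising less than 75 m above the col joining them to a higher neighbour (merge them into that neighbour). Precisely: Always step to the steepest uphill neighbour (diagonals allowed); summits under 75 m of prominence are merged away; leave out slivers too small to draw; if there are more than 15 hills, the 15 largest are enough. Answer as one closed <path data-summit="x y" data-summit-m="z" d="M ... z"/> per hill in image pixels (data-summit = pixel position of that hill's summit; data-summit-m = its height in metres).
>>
<path data-summit="199 123" data-summit-m="2060" d="M343 16l-121 0-19 18-13 6-20 19 5 11-1 20-19 22-18 7-13 11-15 25 3 26 7 26-9 28 18 29 8 2 7 7 6 11 18 15 1 5 0 15-17 28 0 9 14 14 20 10 16 2 11 10 22 57-7 12 1 3 156 0 0-17 4-14 8-12 20-18 16-28 2-11-4-13 6-18-8-19 3-19-8-14 3-12-6-31-9-7-30-14-17-23-13-4-16-2-10-9 0-12 6-22 5-35-4-7-16-15-6-19 11-9 27-7 5-11 5-5 16-6-9-2z"/><path data-summit="39 171" data-summit-m="2067" d="M221 16l-205 1 1 270 18 8 6-3 13 0 12-19 2-18 4-9 16-12 22 0 9-26-10-41 0-12 5-9 10-16 9-9 22-9 19-22 1-20-5-11 20-19 13-6z"/><path data-summit="29 354" data-summit-m="2066" d="M105 233l-17 1-16 12-4 9-2 18-12 19-13 0-6 3-10-6-9-2 0 141 4 1 8 10 4 24 15 1 23-13 10-1 17 7 11 7 119 0 7-15-22-57-11-10-16-2-20-10-14-14 0-9 17-28 1-8-2-12-18-15-6-11-7-7-8-2-16-28z"/><path data-summit="463 160" data-summit-m="2062" d="M463 16l-78 0 0 6-6 7-21 8-12 17 4 1 4 7 3 18-10 19-5 6-8 1 7 6 16 6 19 15 3 5-3 23 4 8 0 9-15 17 16 22 30 14 9 7 6 31-3 12 8 14-3 19 8 19-6 18 4 13-2 11-16 28-20 18-8 12-4 14 1 17 79-1z"/>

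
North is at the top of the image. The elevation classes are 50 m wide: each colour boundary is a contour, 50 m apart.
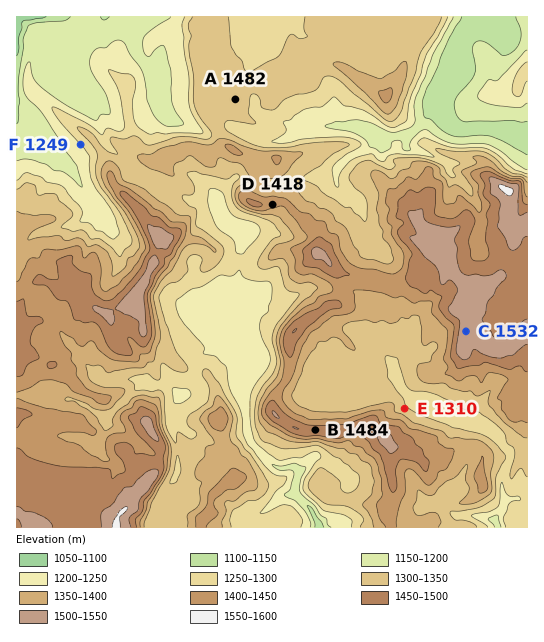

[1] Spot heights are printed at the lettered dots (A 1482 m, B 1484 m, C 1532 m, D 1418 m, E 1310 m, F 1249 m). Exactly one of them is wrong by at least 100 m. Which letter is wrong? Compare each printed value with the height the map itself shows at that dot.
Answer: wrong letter A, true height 1307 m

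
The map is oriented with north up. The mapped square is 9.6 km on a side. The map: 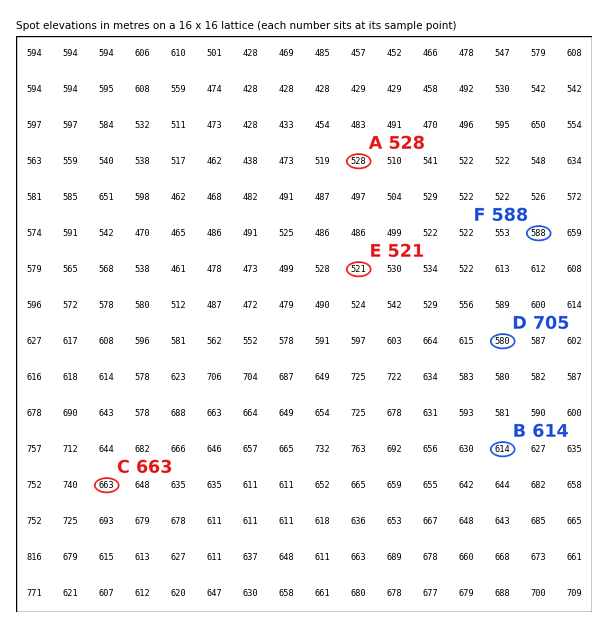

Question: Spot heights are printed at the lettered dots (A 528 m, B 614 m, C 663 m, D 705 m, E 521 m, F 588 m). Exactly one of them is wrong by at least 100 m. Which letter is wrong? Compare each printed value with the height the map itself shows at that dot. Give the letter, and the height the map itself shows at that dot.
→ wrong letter D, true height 580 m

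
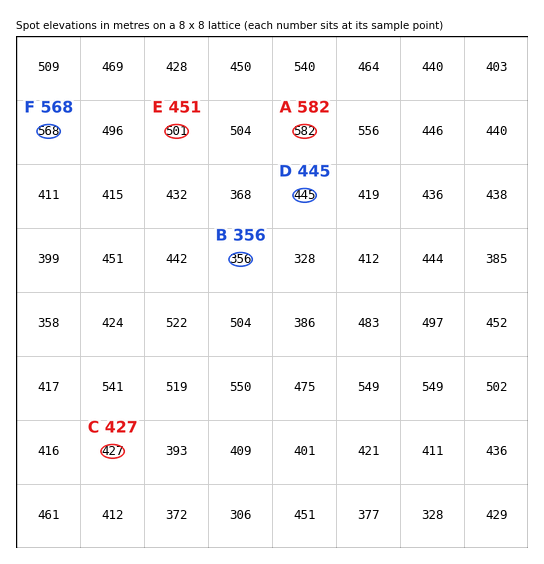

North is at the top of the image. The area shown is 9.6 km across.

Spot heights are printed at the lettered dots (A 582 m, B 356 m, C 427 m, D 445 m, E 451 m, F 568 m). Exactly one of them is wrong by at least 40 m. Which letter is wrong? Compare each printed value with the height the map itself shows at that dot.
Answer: E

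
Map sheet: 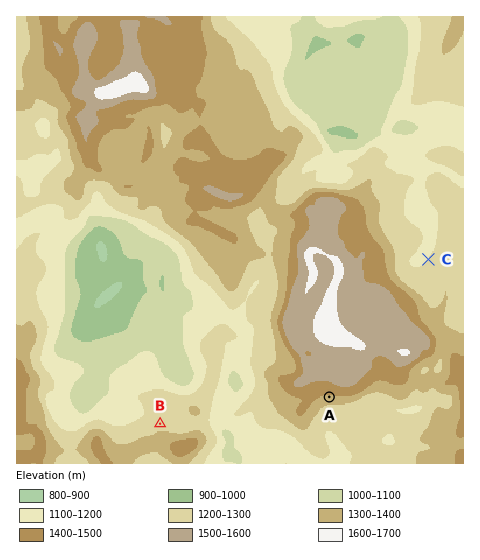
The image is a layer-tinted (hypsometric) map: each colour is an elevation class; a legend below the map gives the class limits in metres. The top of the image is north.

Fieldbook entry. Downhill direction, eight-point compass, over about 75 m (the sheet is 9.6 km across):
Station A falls S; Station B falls N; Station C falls NW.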